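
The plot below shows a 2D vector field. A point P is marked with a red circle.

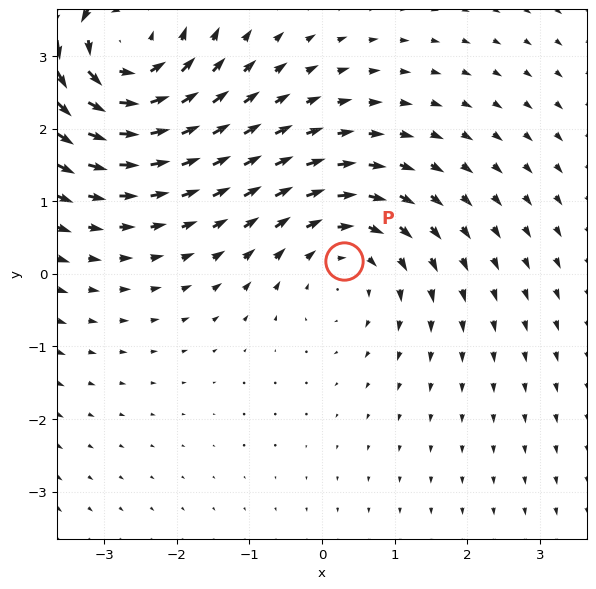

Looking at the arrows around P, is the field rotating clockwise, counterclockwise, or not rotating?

clockwise

Near P at (0.3, 0.2) the arrows circulate clockwise. The curl (z-component) there is about -3; negative curl means clockwise rotation.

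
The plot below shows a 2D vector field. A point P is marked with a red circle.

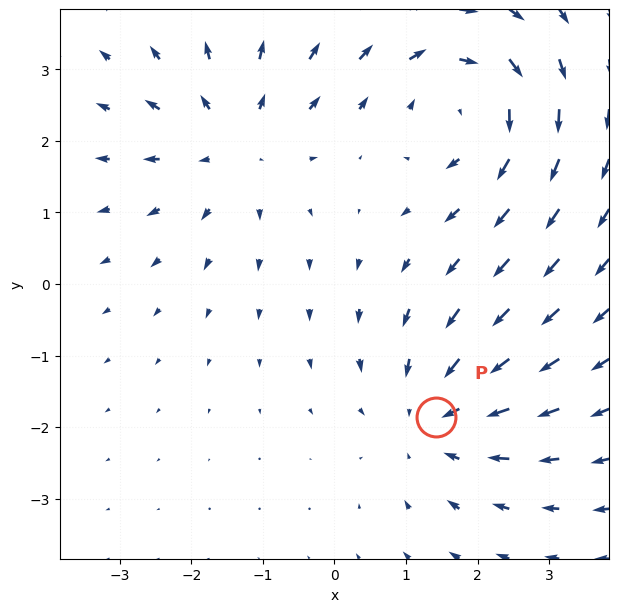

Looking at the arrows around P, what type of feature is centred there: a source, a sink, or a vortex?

sink

At P (1.4, -1.9) the arrows converge inward. Divergence about -3, curl ≈0 — negative divergence with near-zero curl is a sink.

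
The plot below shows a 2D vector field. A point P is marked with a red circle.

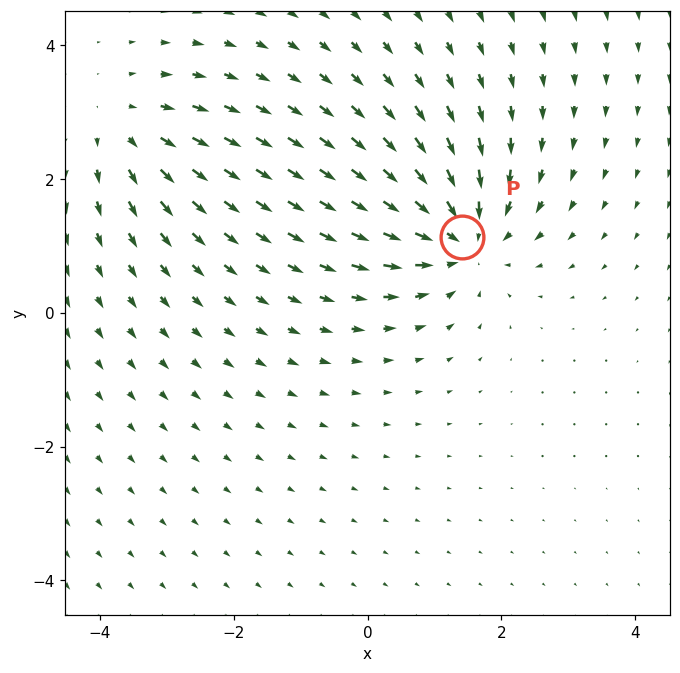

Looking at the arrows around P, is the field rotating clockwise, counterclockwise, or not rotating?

not rotating

Near P at (1.4, 1.1) the arrows show no circulation. The curl there is ≈0.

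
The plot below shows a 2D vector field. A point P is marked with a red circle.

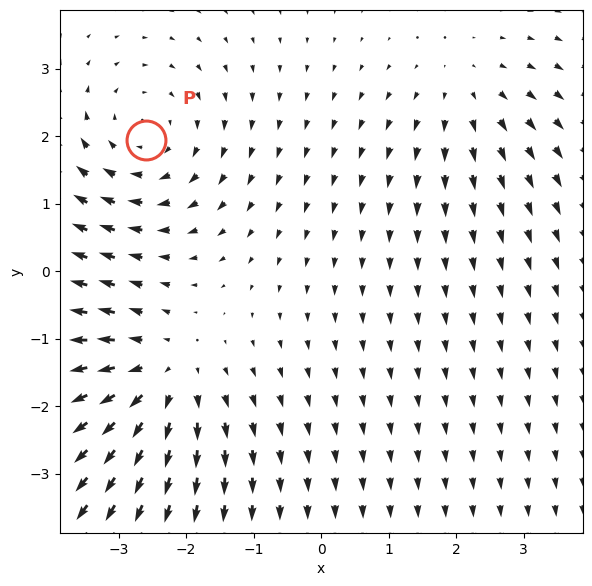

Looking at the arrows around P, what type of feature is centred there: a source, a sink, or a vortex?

At P (-2.6, 1.9) the arrows circulate clockwise. Divergence ≈0, curl about -3 — near-zero divergence with nonzero curl is a vortex.

vortex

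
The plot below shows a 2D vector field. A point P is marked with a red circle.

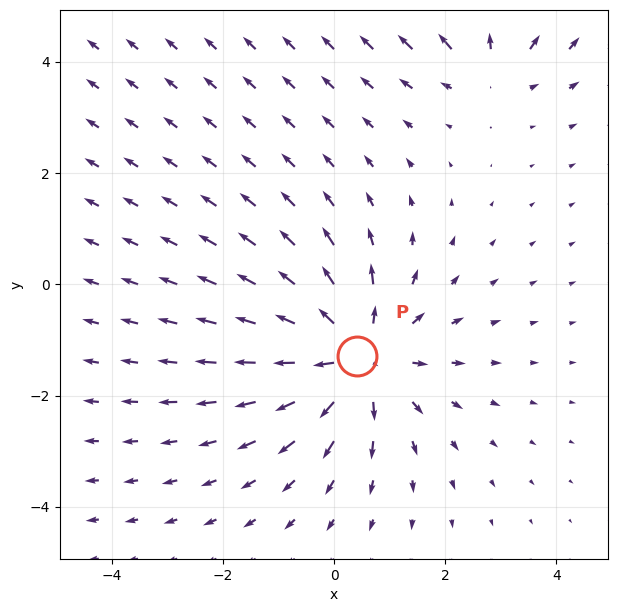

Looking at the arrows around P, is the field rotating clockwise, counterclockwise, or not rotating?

Near P at (0.4, -1.3) the arrows show no circulation. The curl there is ≈0.

not rotating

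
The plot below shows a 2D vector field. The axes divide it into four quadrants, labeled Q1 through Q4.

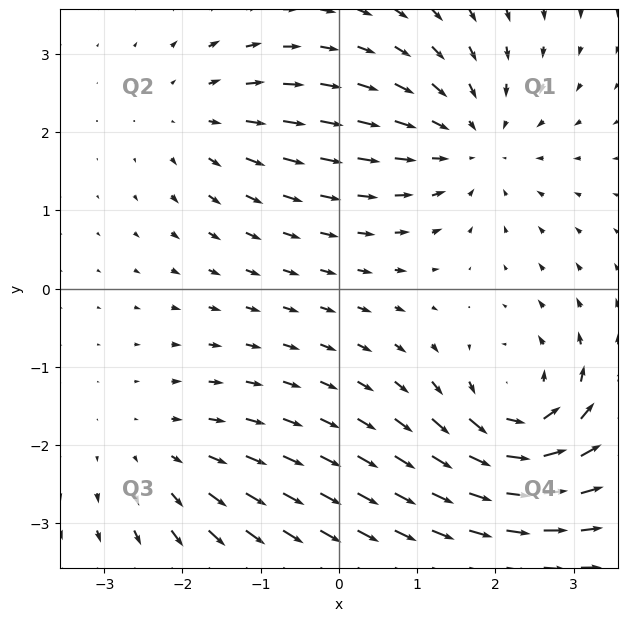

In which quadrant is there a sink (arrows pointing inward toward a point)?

The sink sits at approximately (1.7, 1.9), which lies in quadrant Q1. The divergence there is about -4, negative as expected for a sink.

Q1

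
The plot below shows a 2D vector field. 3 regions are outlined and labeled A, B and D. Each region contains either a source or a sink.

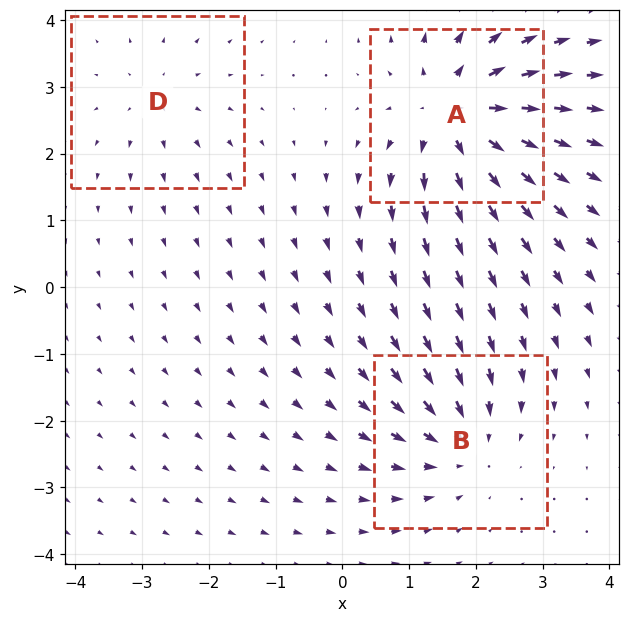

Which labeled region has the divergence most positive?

Divergence at each region's feature centre — A: about +5, B: about -3, D: about +2. Region A is most positive.

A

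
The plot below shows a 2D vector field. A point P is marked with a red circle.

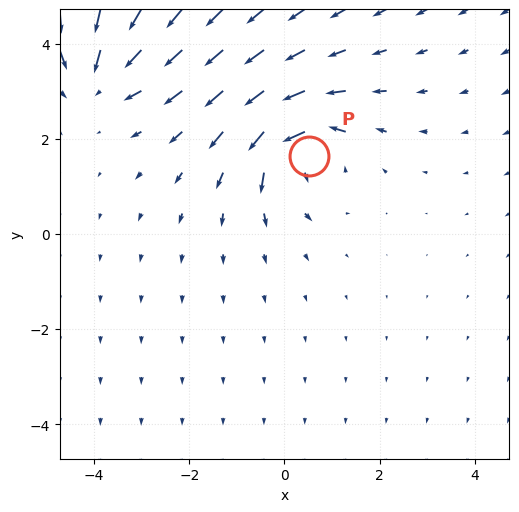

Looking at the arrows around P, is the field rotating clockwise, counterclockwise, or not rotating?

counterclockwise

Near P at (0.5, 1.6) the arrows circulate counterclockwise. The curl (z-component) there is about +5; positive curl means counterclockwise rotation.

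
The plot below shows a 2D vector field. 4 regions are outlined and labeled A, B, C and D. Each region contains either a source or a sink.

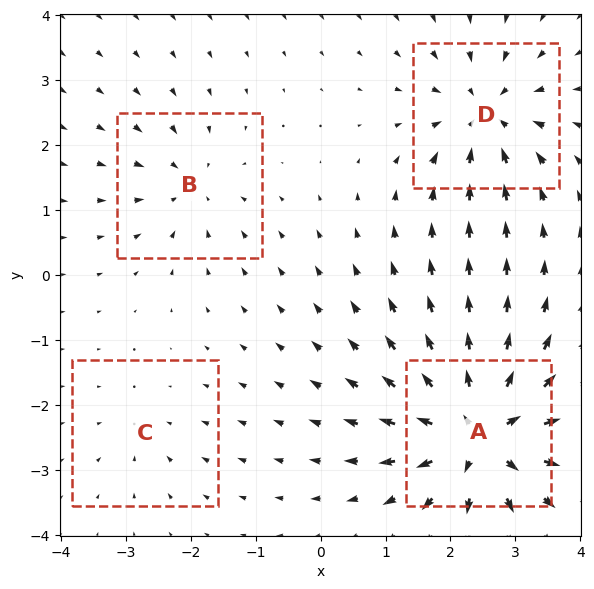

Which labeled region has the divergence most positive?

A

Divergence at each region's feature centre — A: about +9, B: about -4, C: about -2, D: about -6. Region A is most positive.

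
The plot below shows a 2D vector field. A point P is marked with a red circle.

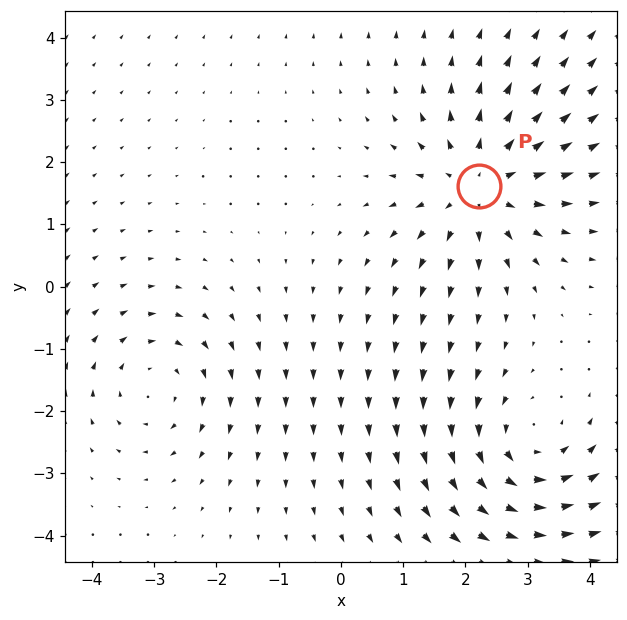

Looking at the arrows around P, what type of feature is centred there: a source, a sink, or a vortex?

source

At P (2.2, 1.6) the arrows spread outward. Divergence about +5, curl ≈0 — positive divergence with near-zero curl is a source.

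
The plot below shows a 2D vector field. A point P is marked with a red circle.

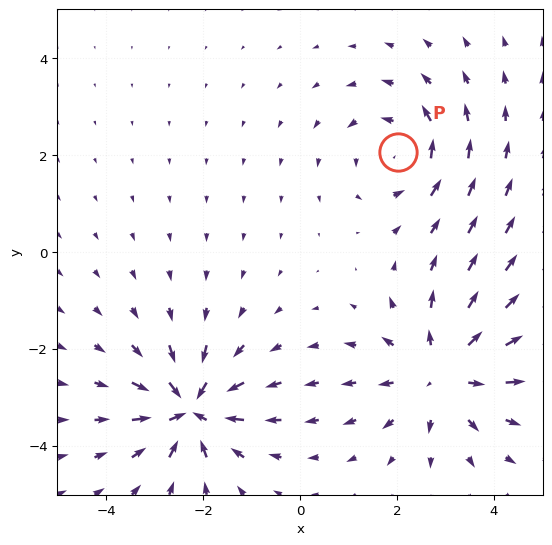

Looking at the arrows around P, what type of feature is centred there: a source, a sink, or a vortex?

vortex

At P (2.0, 2.1) the arrows circulate counterclockwise. Divergence ≈0, curl about +4 — near-zero divergence with nonzero curl is a vortex.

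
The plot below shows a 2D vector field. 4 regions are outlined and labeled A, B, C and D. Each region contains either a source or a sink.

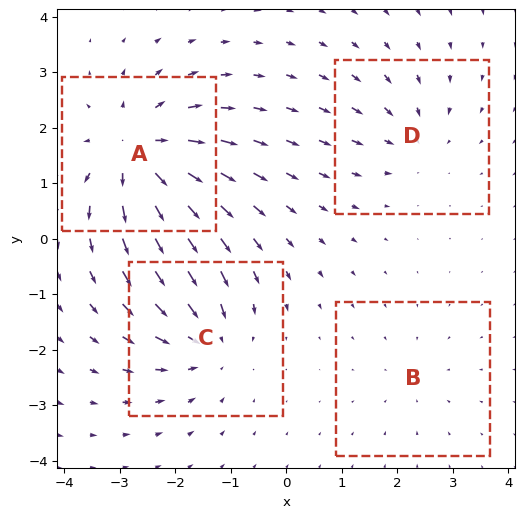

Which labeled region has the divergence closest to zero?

B

Divergence at each region's feature centre — A: about +7, B: about -2, C: about -5, D: about -4. Region B is closest to zero.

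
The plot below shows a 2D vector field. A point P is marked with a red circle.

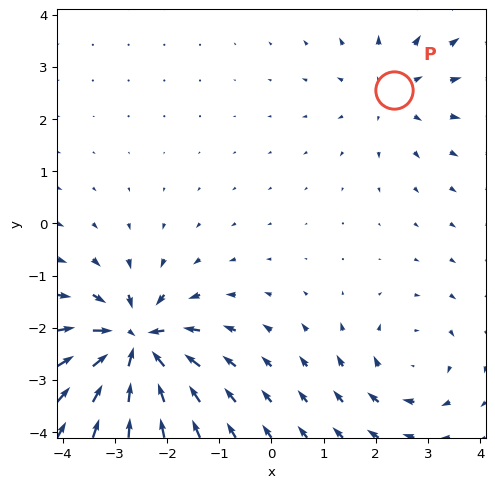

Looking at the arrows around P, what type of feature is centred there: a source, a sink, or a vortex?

At P (2.3, 2.6) the arrows spread outward. Divergence about +2, curl ≈0 — positive divergence with near-zero curl is a source.

source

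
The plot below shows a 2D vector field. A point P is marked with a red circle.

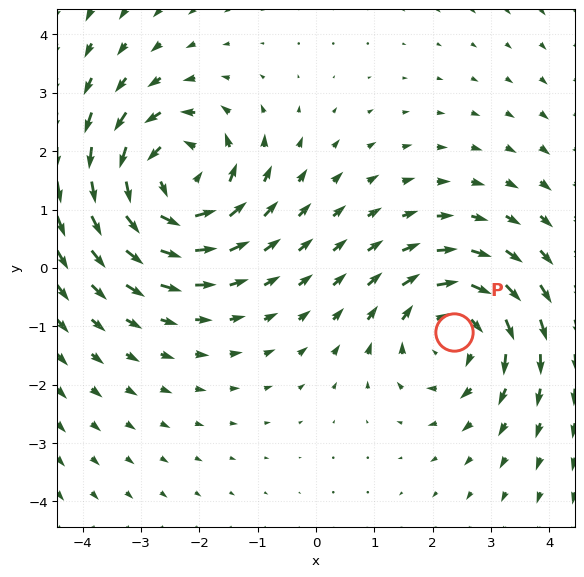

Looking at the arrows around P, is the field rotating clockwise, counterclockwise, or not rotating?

clockwise

Near P at (2.4, -1.1) the arrows circulate clockwise. The curl (z-component) there is about -3; negative curl means clockwise rotation.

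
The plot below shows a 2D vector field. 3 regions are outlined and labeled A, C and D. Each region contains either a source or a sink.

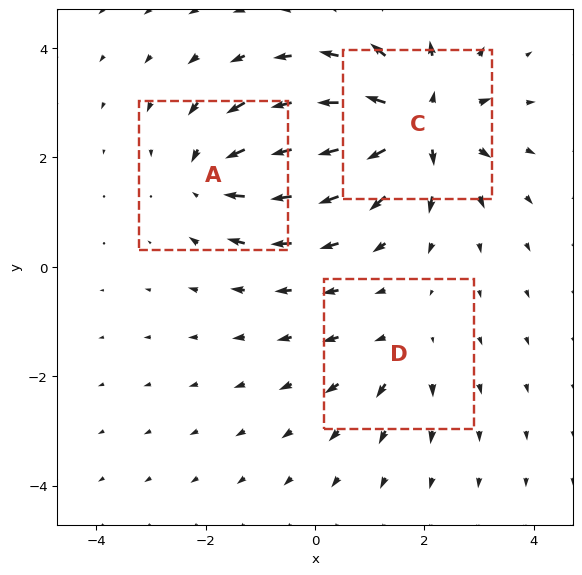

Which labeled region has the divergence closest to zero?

D

Divergence at each region's feature centre — A: about -4, C: about +6, D: about +2. Region D is closest to zero.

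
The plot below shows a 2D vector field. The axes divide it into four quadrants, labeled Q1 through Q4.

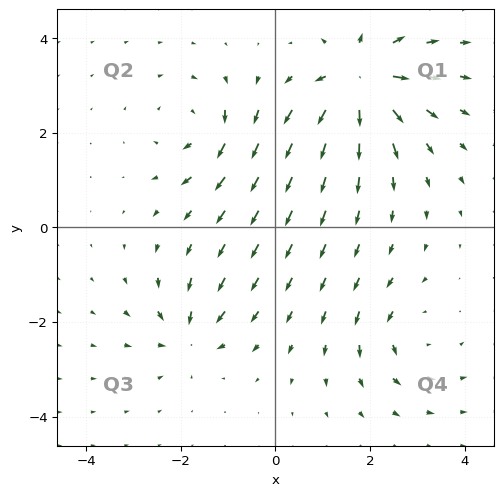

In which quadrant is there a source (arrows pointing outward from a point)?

Q1

The source sits at approximately (1.8, 3.1), which lies in quadrant Q1. The divergence there is about +7, positive as expected for a source.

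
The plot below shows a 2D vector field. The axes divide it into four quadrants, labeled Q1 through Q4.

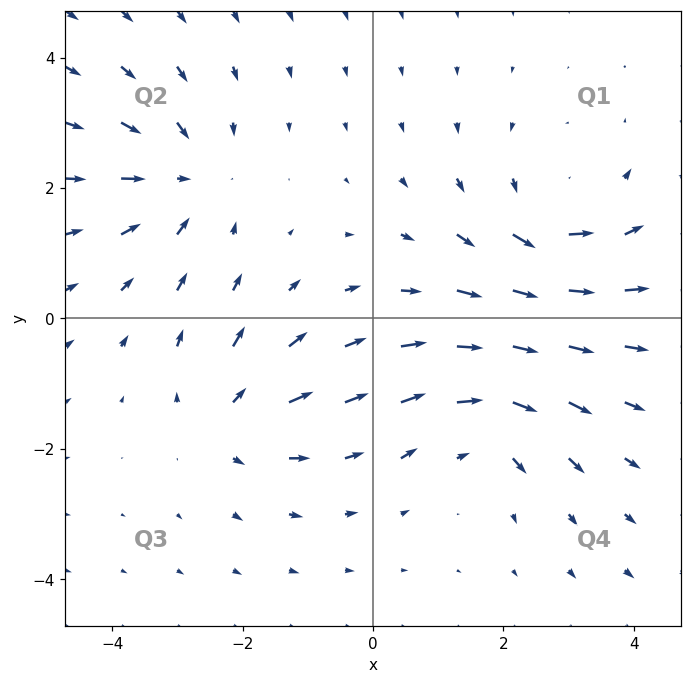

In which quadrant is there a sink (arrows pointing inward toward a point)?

Q2

The sink sits at approximately (-2.9, 2.1), which lies in quadrant Q2. The divergence there is about -4, negative as expected for a sink.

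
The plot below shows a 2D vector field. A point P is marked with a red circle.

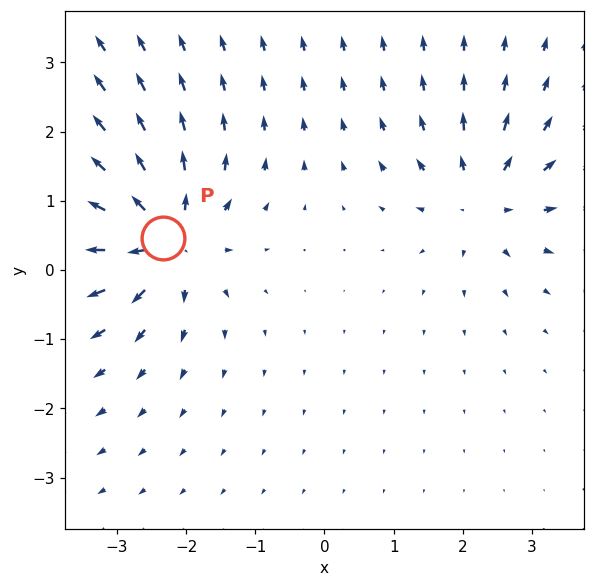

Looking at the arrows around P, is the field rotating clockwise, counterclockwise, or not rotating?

not rotating

Near P at (-2.3, 0.5) the arrows show no circulation. The curl there is ≈0.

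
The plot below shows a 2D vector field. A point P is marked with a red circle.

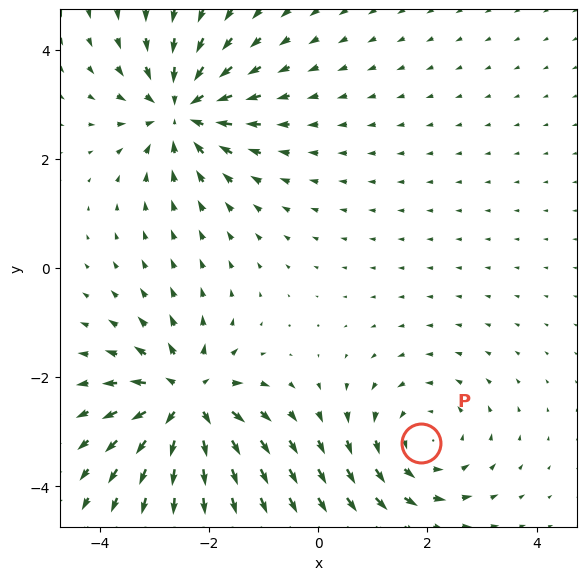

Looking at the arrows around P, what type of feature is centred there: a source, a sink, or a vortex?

At P (1.9, -3.2) the arrows circulate counterclockwise. Divergence ≈0, curl about +2 — near-zero divergence with nonzero curl is a vortex.

vortex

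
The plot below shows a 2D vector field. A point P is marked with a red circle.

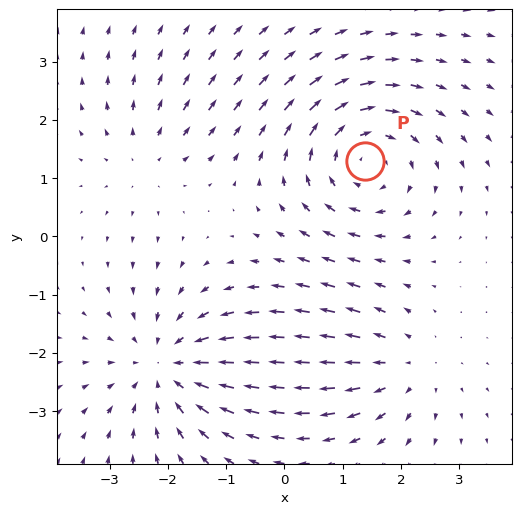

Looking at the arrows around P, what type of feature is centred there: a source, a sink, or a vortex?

vortex

At P (1.4, 1.3) the arrows circulate clockwise. Divergence ≈0, curl about -4 — near-zero divergence with nonzero curl is a vortex.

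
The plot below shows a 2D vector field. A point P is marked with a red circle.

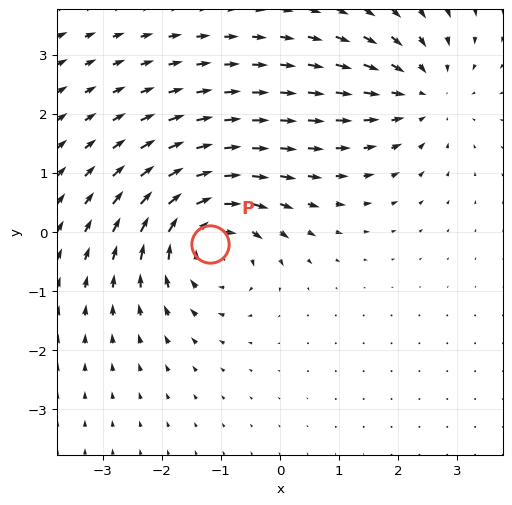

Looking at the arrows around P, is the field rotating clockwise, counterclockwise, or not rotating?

clockwise

Near P at (-1.2, -0.2) the arrows circulate clockwise. The curl (z-component) there is about -6; negative curl means clockwise rotation.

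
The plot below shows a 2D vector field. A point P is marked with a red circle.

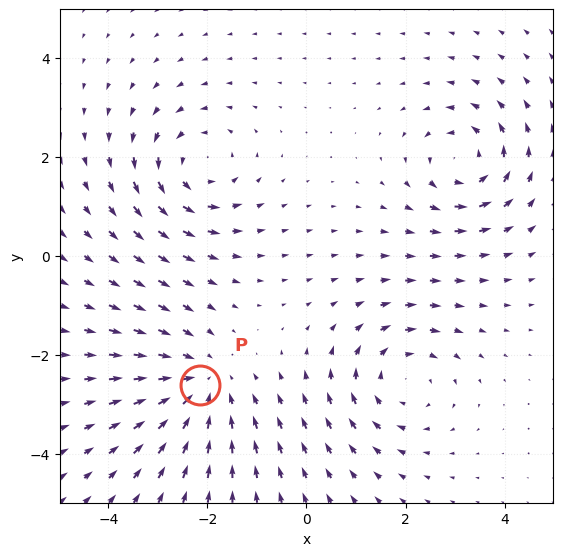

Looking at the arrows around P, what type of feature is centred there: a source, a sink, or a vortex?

sink

At P (-2.1, -2.6) the arrows converge inward. Divergence about -4, curl ≈0 — negative divergence with near-zero curl is a sink.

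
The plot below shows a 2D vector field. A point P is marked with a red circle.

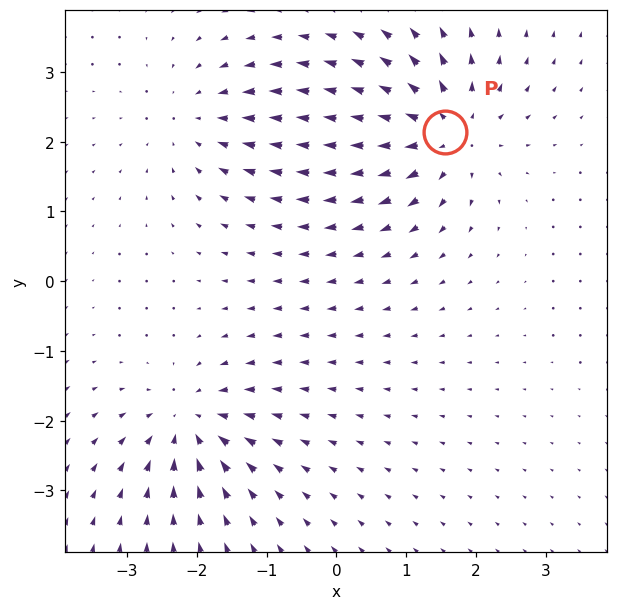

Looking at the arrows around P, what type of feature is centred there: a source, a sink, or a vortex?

source

At P (1.6, 2.1) the arrows spread outward. Divergence about +6, curl ≈0 — positive divergence with near-zero curl is a source.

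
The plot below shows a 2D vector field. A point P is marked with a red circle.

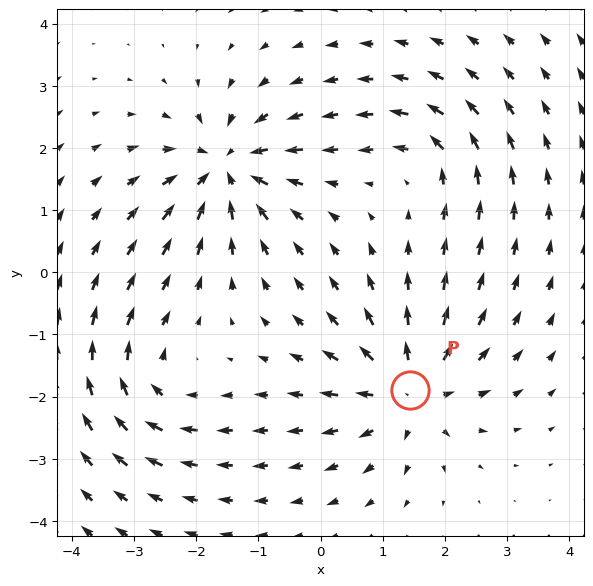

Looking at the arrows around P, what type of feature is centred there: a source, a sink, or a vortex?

At P (1.4, -1.9) the arrows spread outward. Divergence about +6, curl ≈0 — positive divergence with near-zero curl is a source.

source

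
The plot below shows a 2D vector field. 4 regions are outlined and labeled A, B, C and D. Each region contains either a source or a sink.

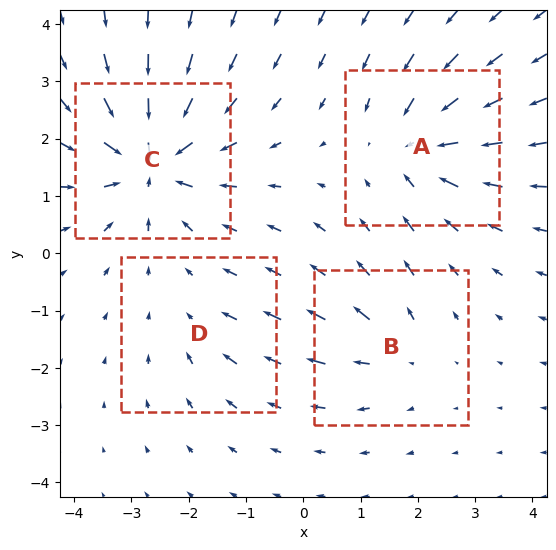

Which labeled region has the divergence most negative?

C

Divergence at each region's feature centre — A: about -5, B: about +3, C: about -7, D: about -2. Region C is most negative.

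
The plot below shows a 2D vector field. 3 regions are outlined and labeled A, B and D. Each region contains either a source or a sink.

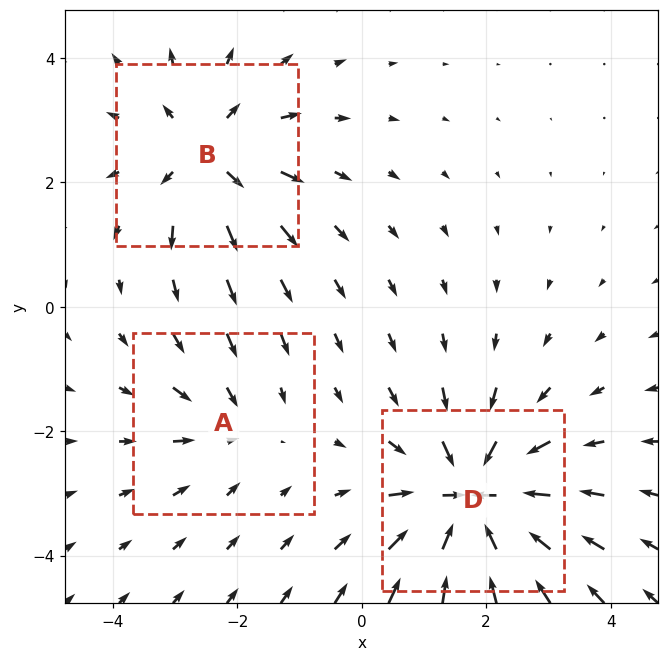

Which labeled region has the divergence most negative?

Divergence at each region's feature centre — A: about -2, B: about +4, D: about -5. Region D is most negative.

D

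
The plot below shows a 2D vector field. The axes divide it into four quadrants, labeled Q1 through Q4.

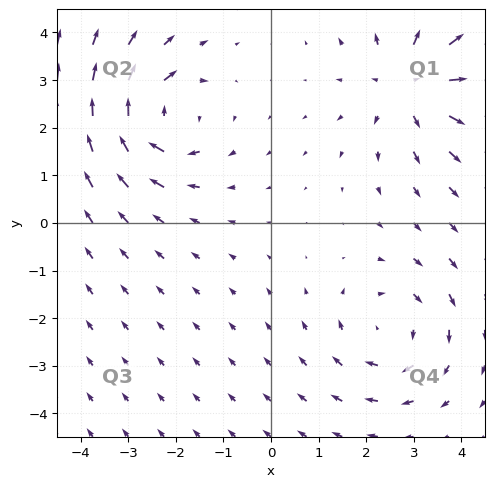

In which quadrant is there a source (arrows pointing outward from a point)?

Q1

The source sits at approximately (3.0, 3.0), which lies in quadrant Q1. The divergence there is about +4, positive as expected for a source.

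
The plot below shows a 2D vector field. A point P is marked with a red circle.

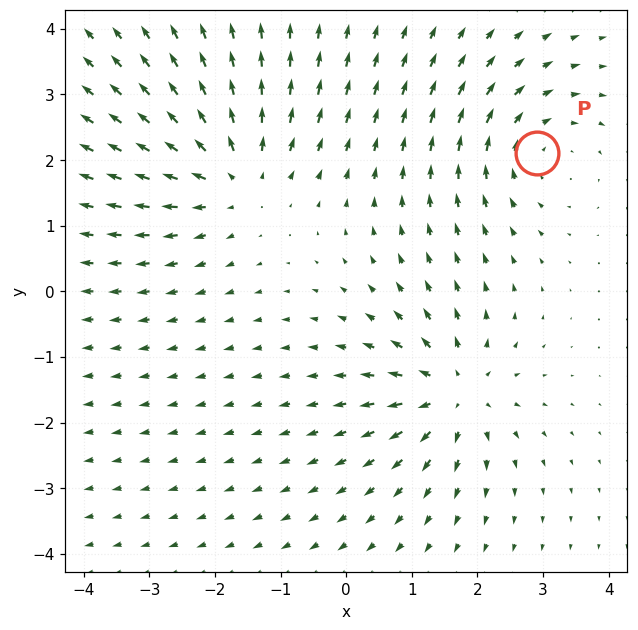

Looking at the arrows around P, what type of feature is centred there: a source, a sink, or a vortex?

vortex

At P (2.9, 2.1) the arrows circulate clockwise. Divergence ≈0, curl about -4 — near-zero divergence with nonzero curl is a vortex.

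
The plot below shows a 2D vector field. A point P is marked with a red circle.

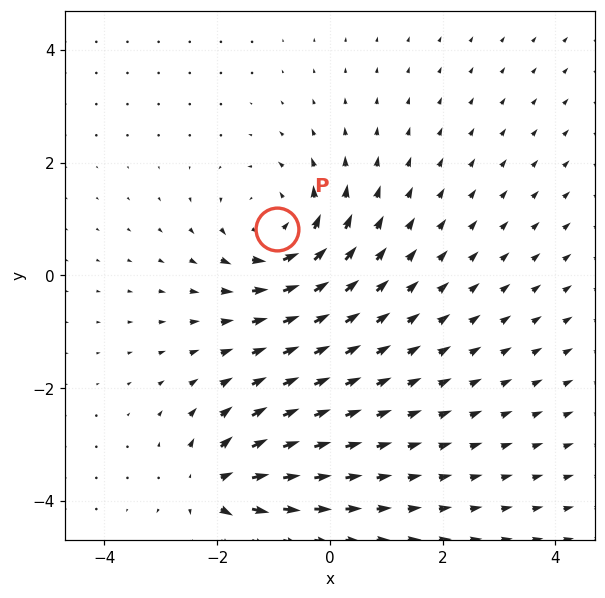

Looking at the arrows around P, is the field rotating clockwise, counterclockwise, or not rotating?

counterclockwise

Near P at (-0.9, 0.8) the arrows circulate counterclockwise. The curl (z-component) there is about +4; positive curl means counterclockwise rotation.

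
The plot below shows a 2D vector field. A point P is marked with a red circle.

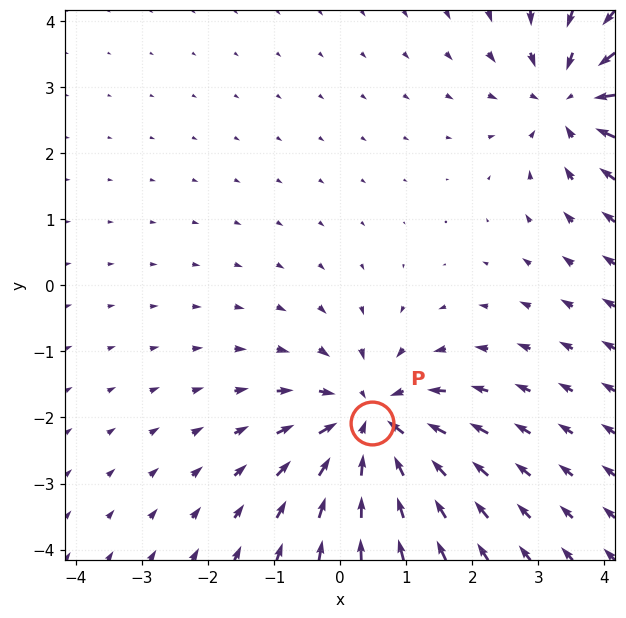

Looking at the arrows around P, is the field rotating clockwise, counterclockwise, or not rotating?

Near P at (0.5, -2.1) the arrows show no circulation. The curl there is ≈0.

not rotating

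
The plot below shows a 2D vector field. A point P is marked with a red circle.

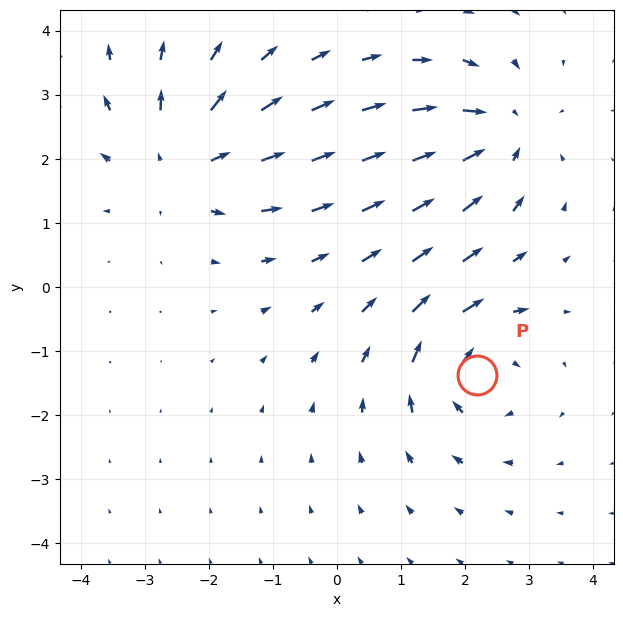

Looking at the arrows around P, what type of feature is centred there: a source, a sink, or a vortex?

vortex

At P (2.2, -1.4) the arrows circulate clockwise. Divergence ≈0, curl about -5 — near-zero divergence with nonzero curl is a vortex.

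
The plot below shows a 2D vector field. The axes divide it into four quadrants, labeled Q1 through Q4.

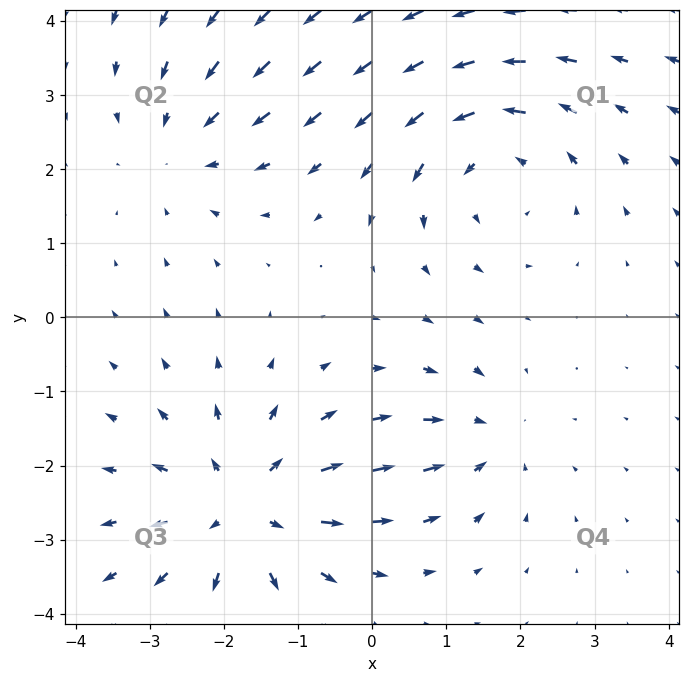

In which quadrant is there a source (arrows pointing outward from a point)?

Q3

The source sits at approximately (-1.7, -2.6), which lies in quadrant Q3. The divergence there is about +4, positive as expected for a source.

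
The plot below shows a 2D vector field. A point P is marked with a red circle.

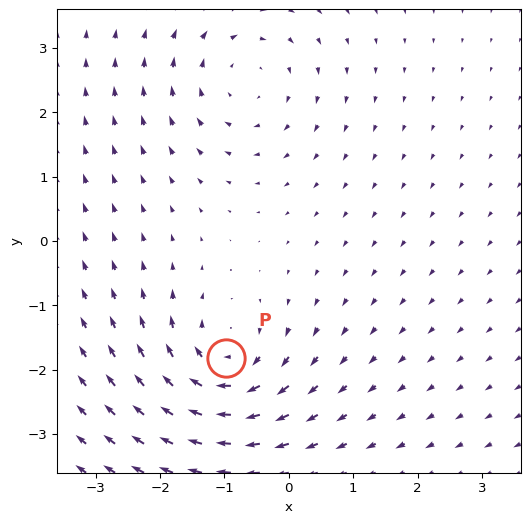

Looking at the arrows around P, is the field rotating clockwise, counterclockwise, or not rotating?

clockwise

Near P at (-1.0, -1.8) the arrows circulate clockwise. The curl (z-component) there is about -4; negative curl means clockwise rotation.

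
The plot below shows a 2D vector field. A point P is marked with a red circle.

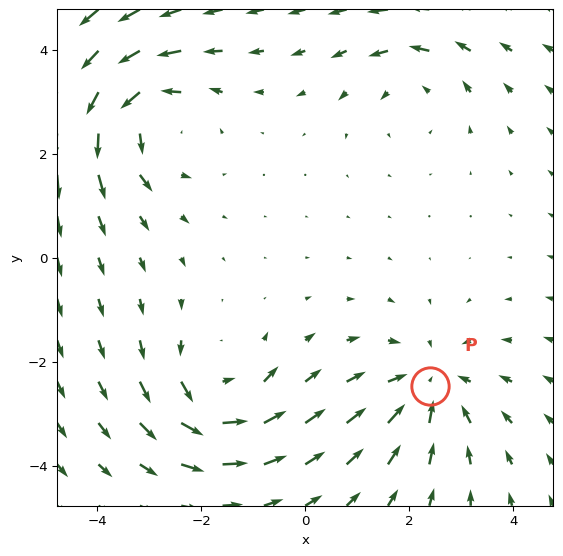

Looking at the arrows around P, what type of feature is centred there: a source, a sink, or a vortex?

sink

At P (2.4, -2.5) the arrows converge inward. Divergence about -4, curl ≈0 — negative divergence with near-zero curl is a sink.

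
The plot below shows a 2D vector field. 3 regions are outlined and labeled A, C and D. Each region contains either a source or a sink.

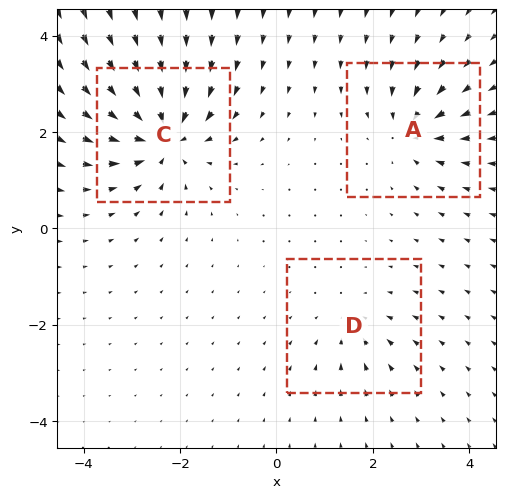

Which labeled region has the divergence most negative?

Divergence at each region's feature centre — A: about -4, C: about -6, D: about -3. Region C is most negative.

C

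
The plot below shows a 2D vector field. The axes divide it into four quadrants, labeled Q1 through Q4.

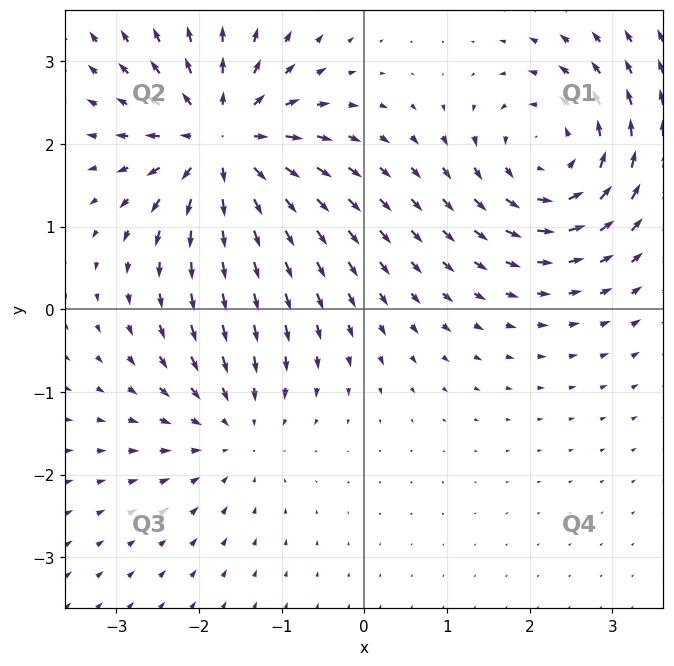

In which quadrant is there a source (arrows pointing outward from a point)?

Q2

The source sits at approximately (-1.7, 2.0), which lies in quadrant Q2. The divergence there is about +6, positive as expected for a source.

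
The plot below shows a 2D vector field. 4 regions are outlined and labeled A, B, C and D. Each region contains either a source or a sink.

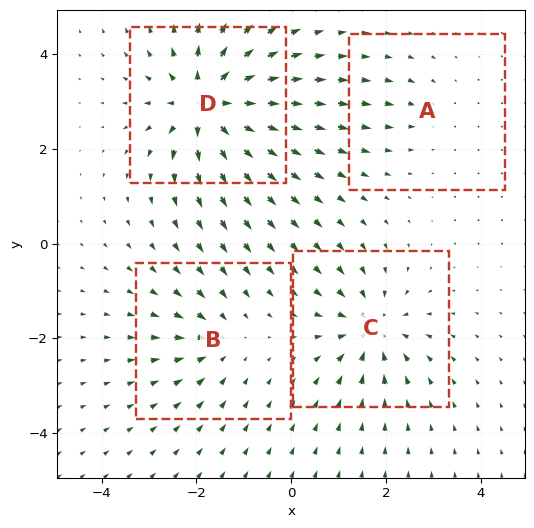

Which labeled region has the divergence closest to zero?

Divergence at each region's feature centre — A: about -2, B: about -4, C: about -6, D: about +8. Region A is closest to zero.

A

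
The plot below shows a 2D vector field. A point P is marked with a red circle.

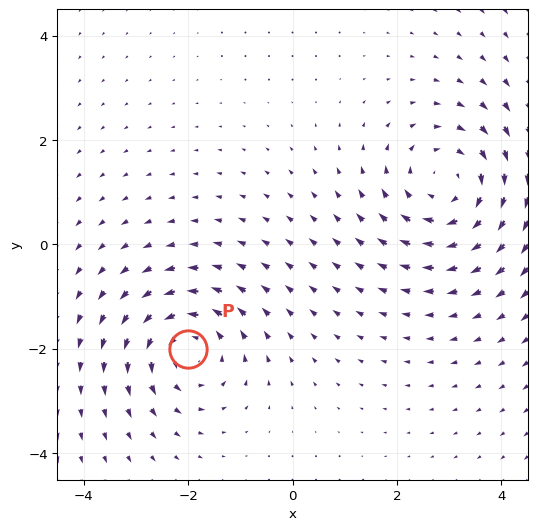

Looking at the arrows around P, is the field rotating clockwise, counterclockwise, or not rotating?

Near P at (-2.0, -2.0) the arrows circulate counterclockwise. The curl (z-component) there is about +3; positive curl means counterclockwise rotation.

counterclockwise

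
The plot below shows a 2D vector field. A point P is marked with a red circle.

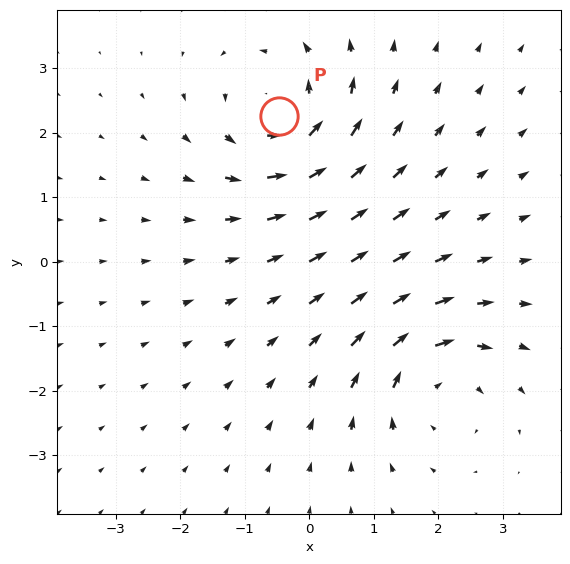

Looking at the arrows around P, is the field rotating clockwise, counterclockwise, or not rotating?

Near P at (-0.5, 2.3) the arrows circulate counterclockwise. The curl (z-component) there is about +5; positive curl means counterclockwise rotation.

counterclockwise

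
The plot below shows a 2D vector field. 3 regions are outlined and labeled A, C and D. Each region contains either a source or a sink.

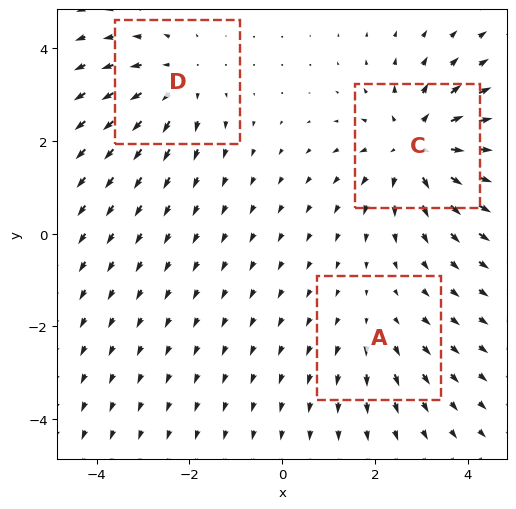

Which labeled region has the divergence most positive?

Divergence at each region's feature centre — A: about +2, C: about +4, D: about +3. Region C is most positive.

C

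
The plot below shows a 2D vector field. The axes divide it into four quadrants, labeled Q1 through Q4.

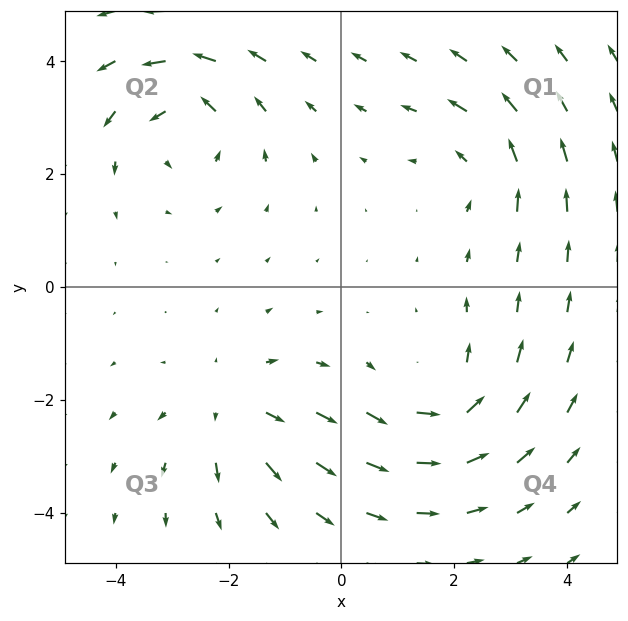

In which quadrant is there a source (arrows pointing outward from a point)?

Q3

The source sits at approximately (-1.9, -2.2), which lies in quadrant Q3. The divergence there is about +3, positive as expected for a source.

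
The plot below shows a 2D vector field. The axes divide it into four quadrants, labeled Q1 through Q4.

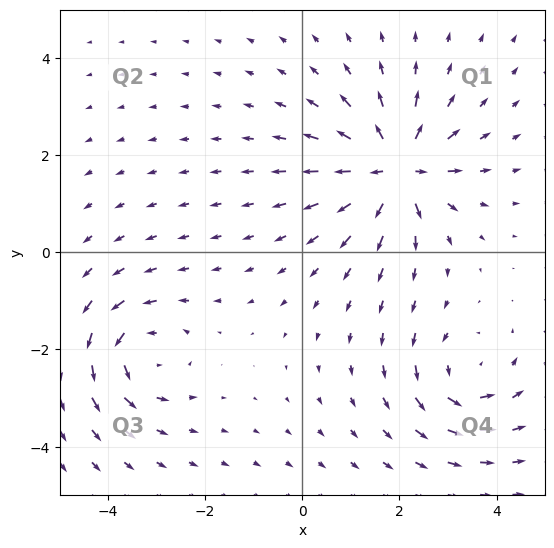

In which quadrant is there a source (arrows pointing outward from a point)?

The source sits at approximately (1.9, 1.7), which lies in quadrant Q1. The divergence there is about +6, positive as expected for a source.

Q1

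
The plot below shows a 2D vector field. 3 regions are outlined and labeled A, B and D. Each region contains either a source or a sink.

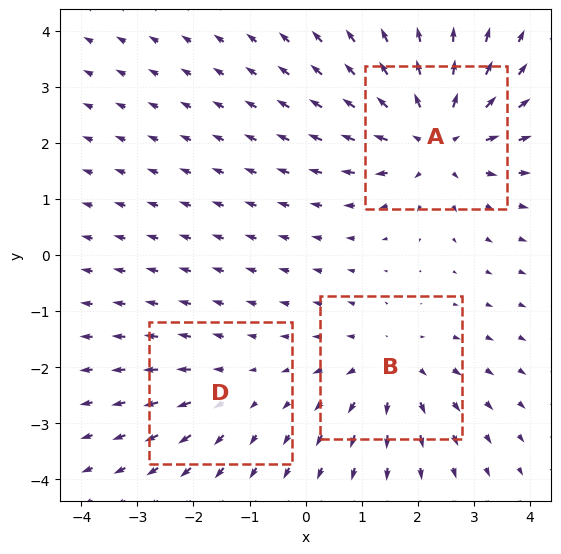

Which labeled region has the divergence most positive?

Divergence at each region's feature centre — A: about +5, B: about +3, D: about +2. Region A is most positive.

A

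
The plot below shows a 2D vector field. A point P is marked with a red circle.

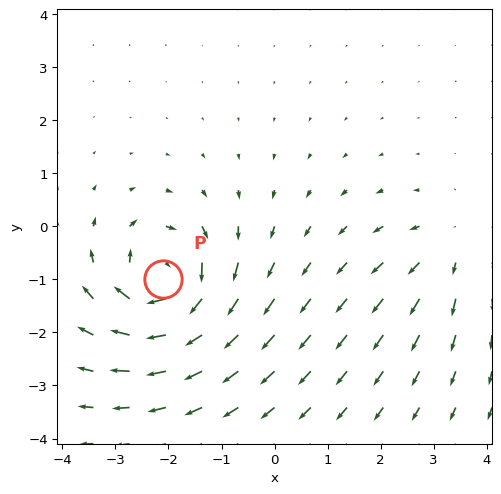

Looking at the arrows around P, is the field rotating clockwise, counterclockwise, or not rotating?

Near P at (-2.1, -1.0) the arrows circulate clockwise. The curl (z-component) there is about -6; negative curl means clockwise rotation.

clockwise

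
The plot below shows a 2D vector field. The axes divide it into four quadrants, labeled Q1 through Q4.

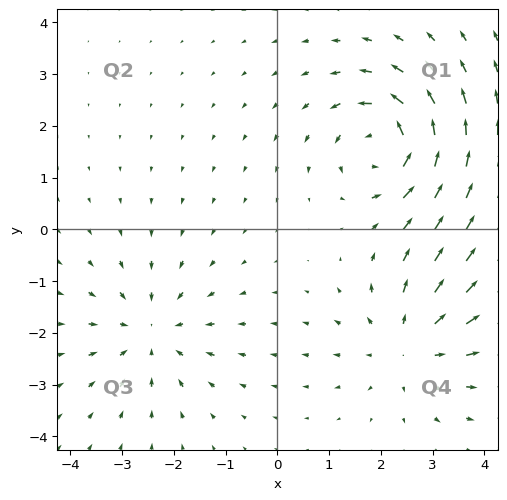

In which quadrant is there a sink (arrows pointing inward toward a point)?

Q3

The sink sits at approximately (-2.4, -2.0), which lies in quadrant Q3. The divergence there is about -4, negative as expected for a sink.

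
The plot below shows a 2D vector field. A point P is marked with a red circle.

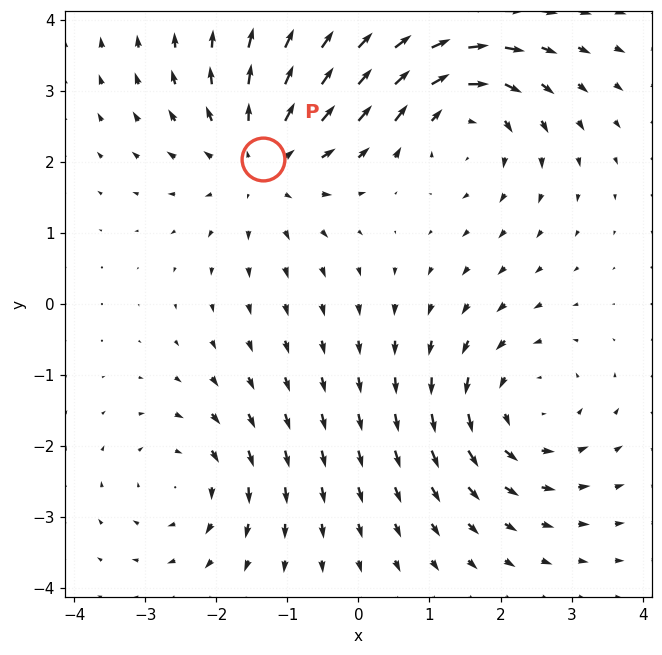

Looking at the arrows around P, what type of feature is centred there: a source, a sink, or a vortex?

source

At P (-1.3, 2.0) the arrows spread outward. Divergence about +4, curl ≈0 — positive divergence with near-zero curl is a source.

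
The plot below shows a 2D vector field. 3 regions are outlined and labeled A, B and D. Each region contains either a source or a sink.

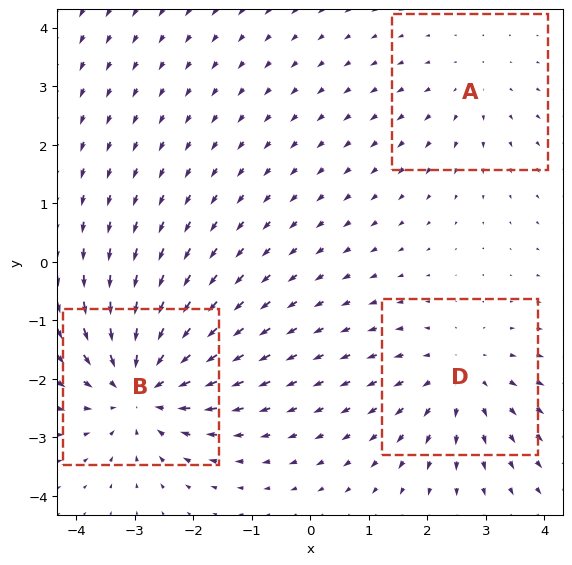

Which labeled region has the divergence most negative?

Divergence at each region's feature centre — A: about +2, B: about -4, D: about +3. Region B is most negative.

B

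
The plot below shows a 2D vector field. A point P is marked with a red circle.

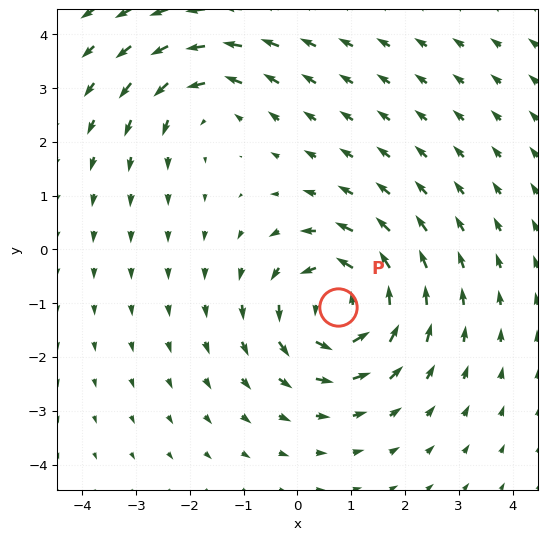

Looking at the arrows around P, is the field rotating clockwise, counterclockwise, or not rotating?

counterclockwise

Near P at (0.8, -1.1) the arrows circulate counterclockwise. The curl (z-component) there is about +4; positive curl means counterclockwise rotation.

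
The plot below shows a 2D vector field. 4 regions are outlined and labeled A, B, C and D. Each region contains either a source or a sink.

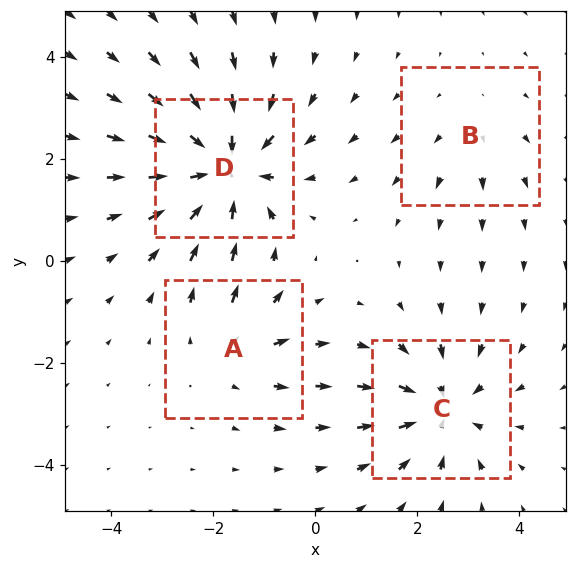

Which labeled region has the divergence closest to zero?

B

Divergence at each region's feature centre — A: about +3, B: about +2, C: about -5, D: about -7. Region B is closest to zero.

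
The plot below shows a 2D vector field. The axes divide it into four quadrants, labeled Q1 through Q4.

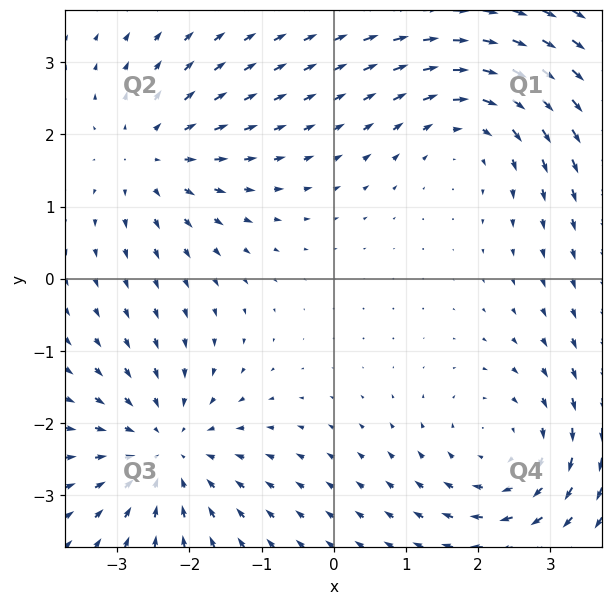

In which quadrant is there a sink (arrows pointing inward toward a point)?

The sink sits at approximately (-2.3, -2.4), which lies in quadrant Q3. The divergence there is about -4, negative as expected for a sink.

Q3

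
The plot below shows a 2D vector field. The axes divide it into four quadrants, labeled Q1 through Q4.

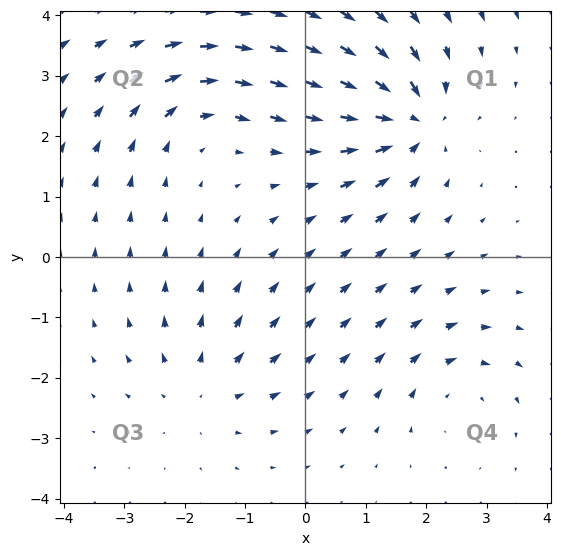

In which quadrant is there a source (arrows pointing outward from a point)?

The source sits at approximately (-1.7, -2.2), which lies in quadrant Q3. The divergence there is about +3, positive as expected for a source.

Q3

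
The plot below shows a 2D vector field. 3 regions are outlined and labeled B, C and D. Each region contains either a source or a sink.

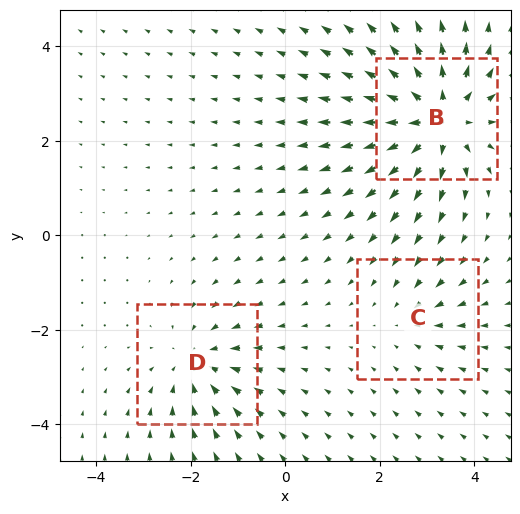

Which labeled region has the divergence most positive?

Divergence at each region's feature centre — B: about +5, C: about -2, D: about -3. Region B is most positive.

B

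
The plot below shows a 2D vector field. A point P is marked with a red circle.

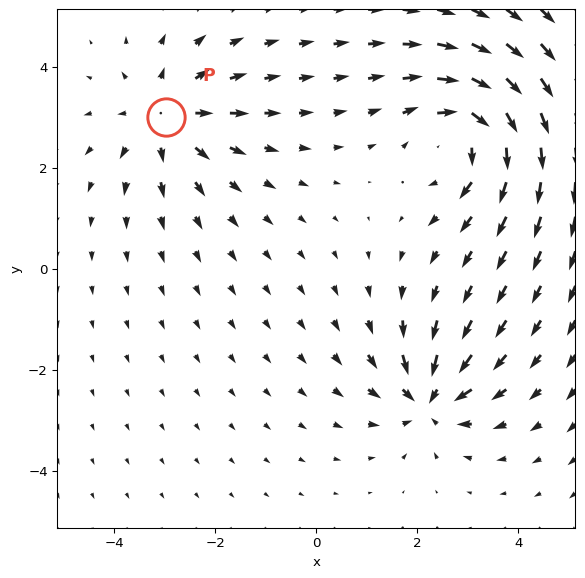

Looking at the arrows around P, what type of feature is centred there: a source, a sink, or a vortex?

source

At P (-3.0, 3.0) the arrows spread outward. Divergence about +3, curl ≈0 — positive divergence with near-zero curl is a source.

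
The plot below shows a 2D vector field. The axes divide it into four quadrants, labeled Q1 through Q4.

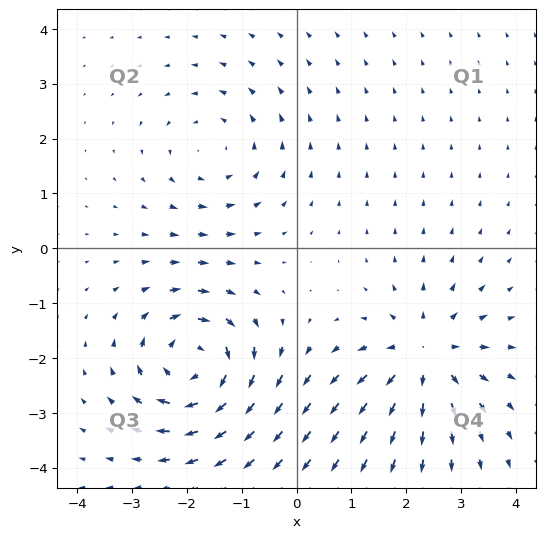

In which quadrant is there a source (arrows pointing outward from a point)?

Q4

The source sits at approximately (2.3, -2.0), which lies in quadrant Q4. The divergence there is about +5, positive as expected for a source.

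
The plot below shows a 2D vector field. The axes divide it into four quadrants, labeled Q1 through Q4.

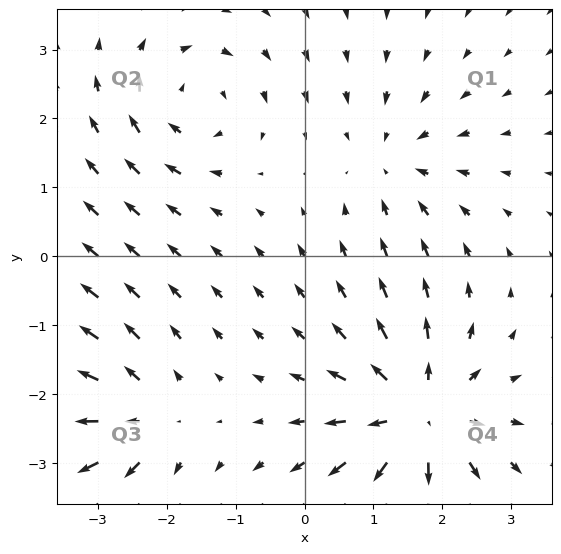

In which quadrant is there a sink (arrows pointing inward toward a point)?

The sink sits at approximately (1.3, 1.4), which lies in quadrant Q1. The divergence there is about -3, negative as expected for a sink.

Q1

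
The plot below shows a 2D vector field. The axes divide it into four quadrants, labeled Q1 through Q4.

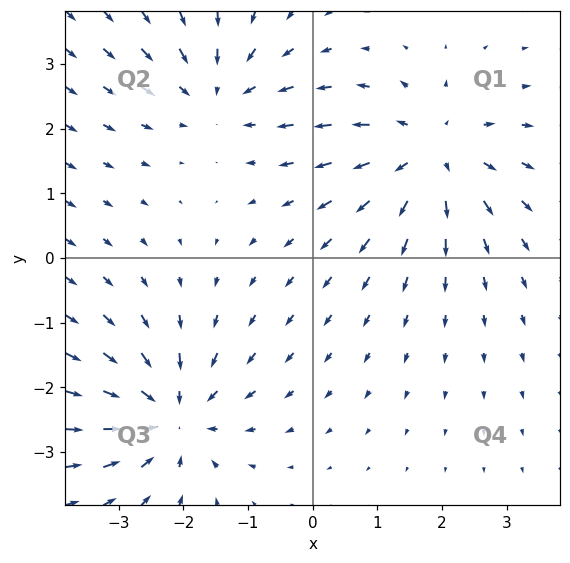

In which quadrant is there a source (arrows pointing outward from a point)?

Q1

The source sits at approximately (1.8, 1.6), which lies in quadrant Q1. The divergence there is about +4, positive as expected for a source.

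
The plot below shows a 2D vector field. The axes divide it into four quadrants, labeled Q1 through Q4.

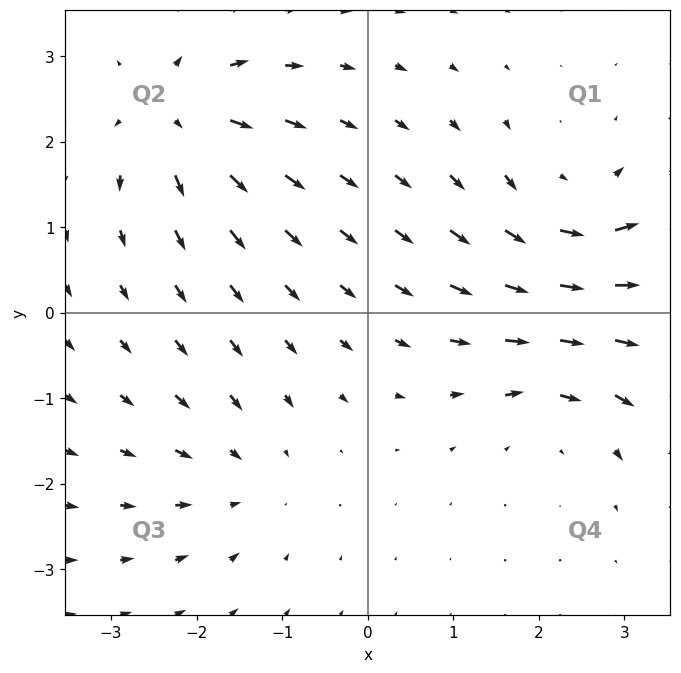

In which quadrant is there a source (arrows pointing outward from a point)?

The source sits at approximately (-2.2, 2.3), which lies in quadrant Q2. The divergence there is about +6, positive as expected for a source.

Q2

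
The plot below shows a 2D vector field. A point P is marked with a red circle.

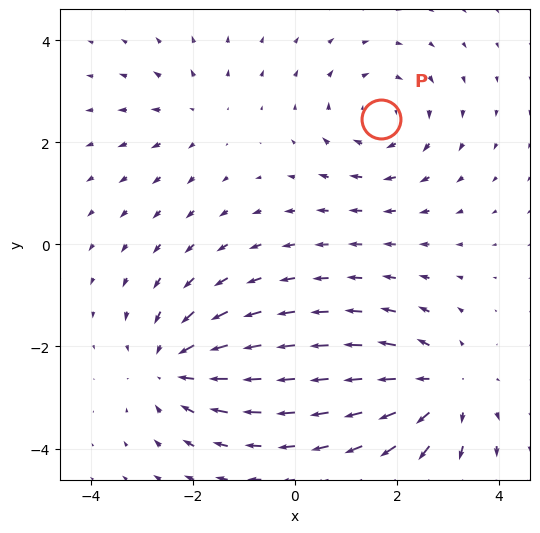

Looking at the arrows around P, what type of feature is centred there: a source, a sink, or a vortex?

vortex

At P (1.7, 2.5) the arrows circulate clockwise. Divergence ≈0, curl about -4 — near-zero divergence with nonzero curl is a vortex.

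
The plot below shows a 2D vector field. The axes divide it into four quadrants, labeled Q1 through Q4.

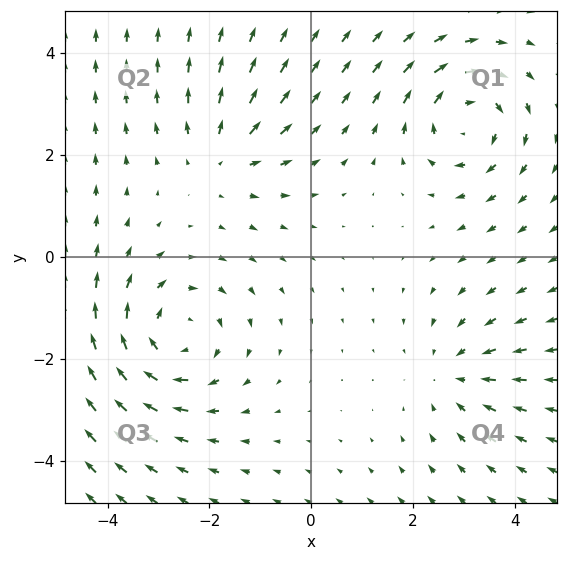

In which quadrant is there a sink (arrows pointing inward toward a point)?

Q4

The sink sits at approximately (2.8, -2.3), which lies in quadrant Q4. The divergence there is about -3, negative as expected for a sink.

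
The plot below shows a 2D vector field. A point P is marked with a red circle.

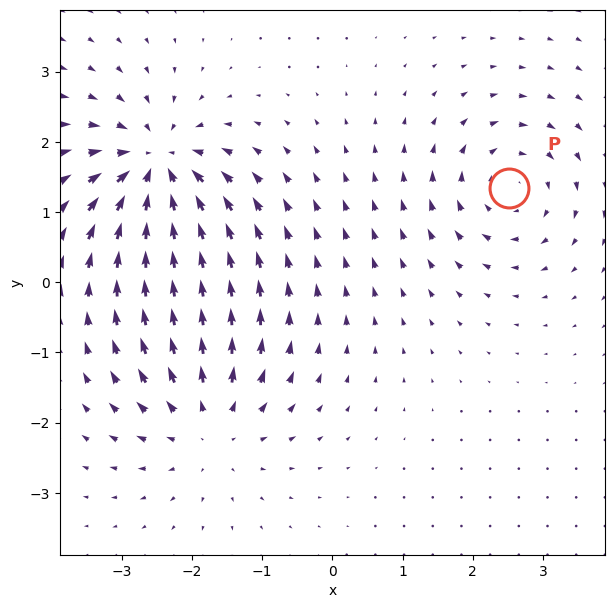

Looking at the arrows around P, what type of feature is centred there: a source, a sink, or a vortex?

vortex

At P (2.5, 1.3) the arrows circulate clockwise. Divergence ≈0, curl about -4 — near-zero divergence with nonzero curl is a vortex.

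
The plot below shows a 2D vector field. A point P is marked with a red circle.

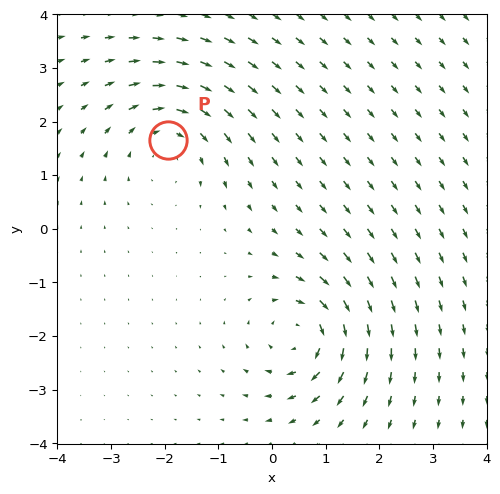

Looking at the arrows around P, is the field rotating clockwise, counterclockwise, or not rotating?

Near P at (-1.9, 1.7) the arrows circulate clockwise. The curl (z-component) there is about -4; negative curl means clockwise rotation.

clockwise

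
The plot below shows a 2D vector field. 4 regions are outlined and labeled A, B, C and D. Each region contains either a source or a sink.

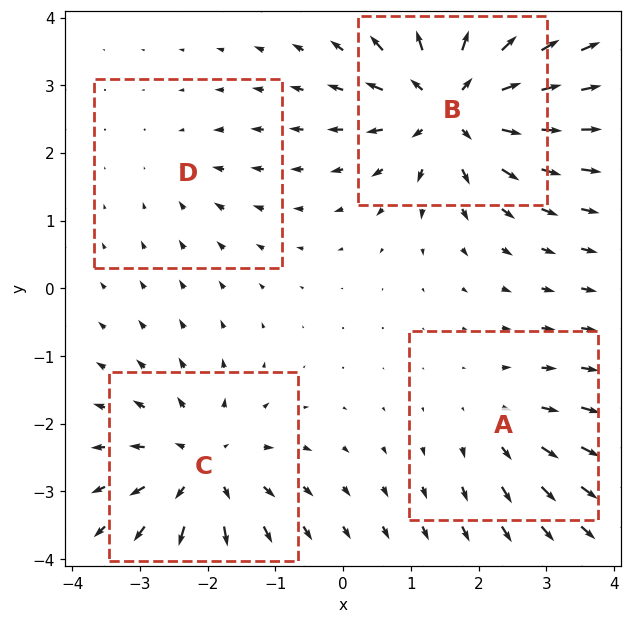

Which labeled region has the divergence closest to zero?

Divergence at each region's feature centre — A: about +3, B: about +8, C: about +6, D: about -2. Region D is closest to zero.

D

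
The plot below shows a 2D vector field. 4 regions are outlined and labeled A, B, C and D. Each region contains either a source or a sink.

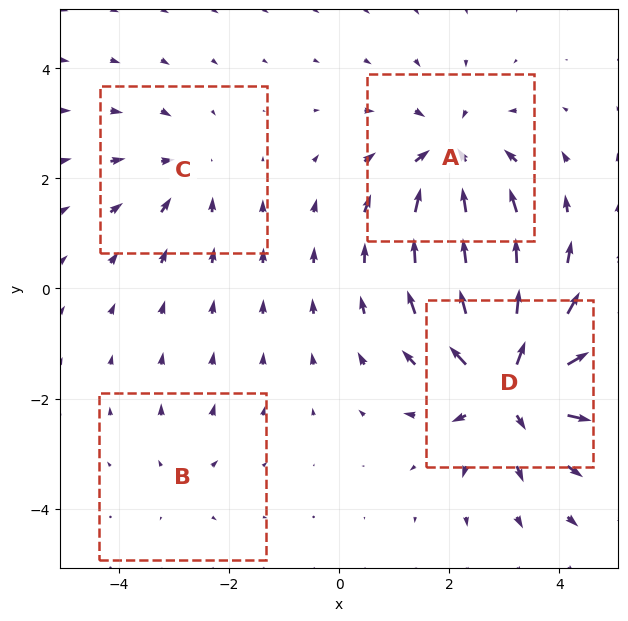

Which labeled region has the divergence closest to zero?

Divergence at each region's feature centre — A: about -5, B: about +2, C: about -3, D: about +8. Region B is closest to zero.

B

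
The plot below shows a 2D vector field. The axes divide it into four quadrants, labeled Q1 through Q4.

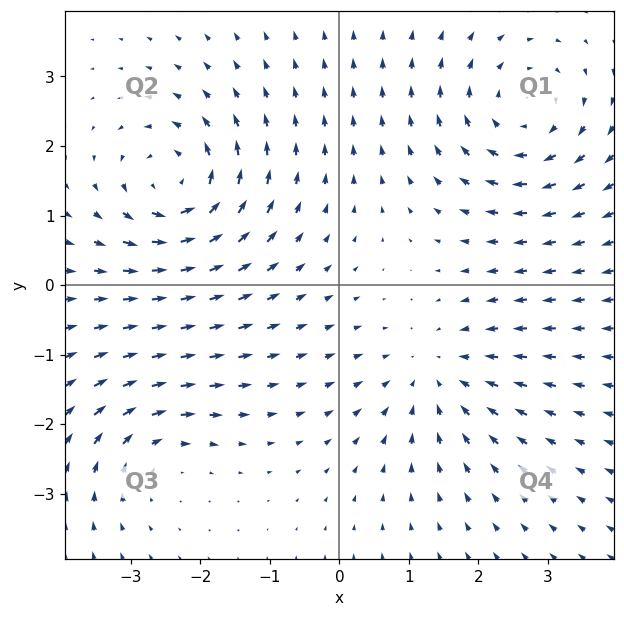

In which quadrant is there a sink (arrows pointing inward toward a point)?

Q4

The sink sits at approximately (1.4, -1.3), which lies in quadrant Q4. The divergence there is about -4, negative as expected for a sink.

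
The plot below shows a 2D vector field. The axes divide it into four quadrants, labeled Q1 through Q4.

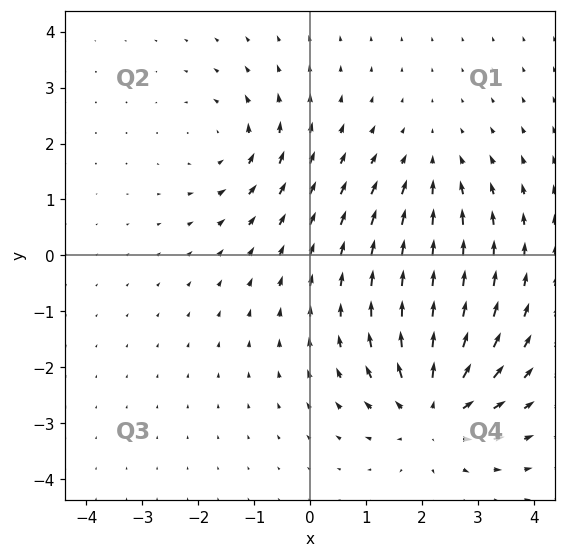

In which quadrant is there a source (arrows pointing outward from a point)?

Q4

The source sits at approximately (2.2, -2.8), which lies in quadrant Q4. The divergence there is about +5, positive as expected for a source.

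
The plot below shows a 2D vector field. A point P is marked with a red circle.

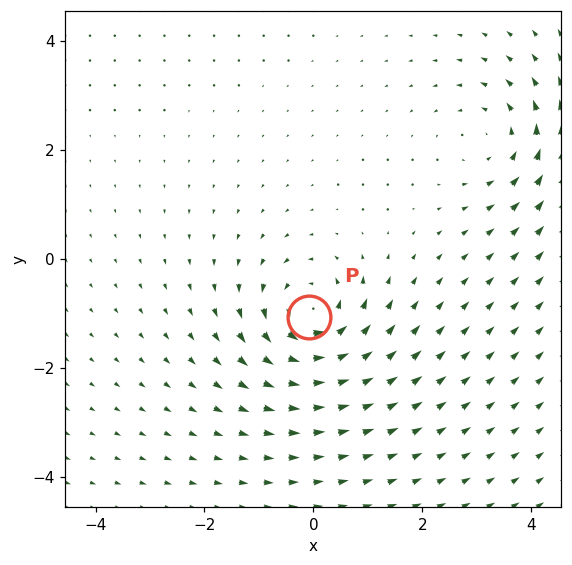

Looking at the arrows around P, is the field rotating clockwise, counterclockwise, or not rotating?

counterclockwise

Near P at (-0.1, -1.1) the arrows circulate counterclockwise. The curl (z-component) there is about +4; positive curl means counterclockwise rotation.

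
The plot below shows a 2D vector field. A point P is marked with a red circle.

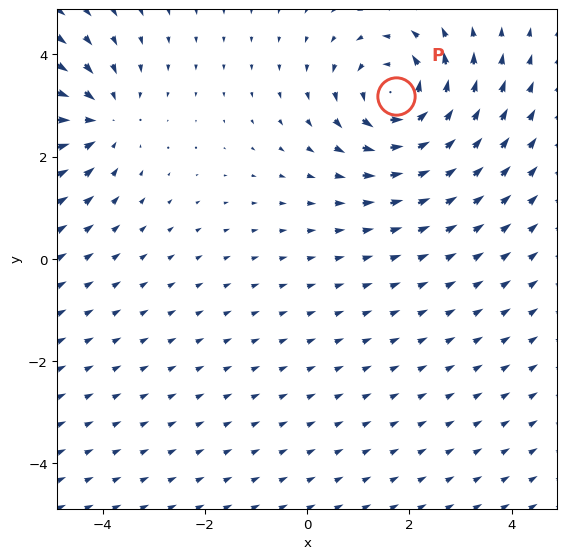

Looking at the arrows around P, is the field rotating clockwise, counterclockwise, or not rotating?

Near P at (1.7, 3.2) the arrows circulate counterclockwise. The curl (z-component) there is about +4; positive curl means counterclockwise rotation.

counterclockwise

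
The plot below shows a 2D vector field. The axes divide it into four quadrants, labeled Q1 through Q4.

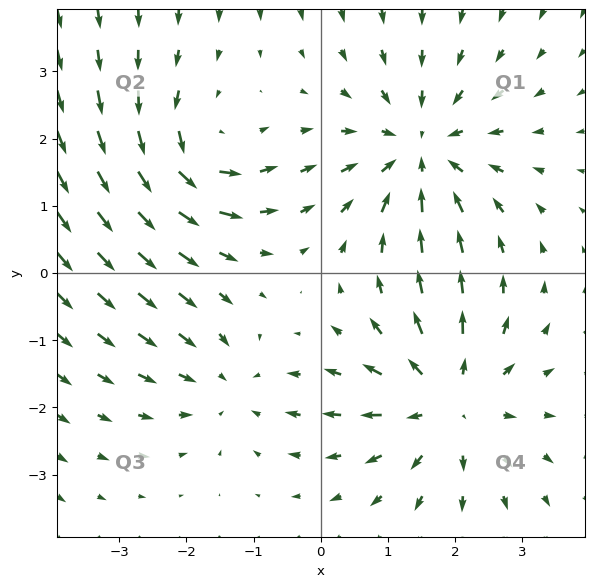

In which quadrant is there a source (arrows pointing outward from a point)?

The source sits at approximately (1.9, -1.9), which lies in quadrant Q4. The divergence there is about +4, positive as expected for a source.

Q4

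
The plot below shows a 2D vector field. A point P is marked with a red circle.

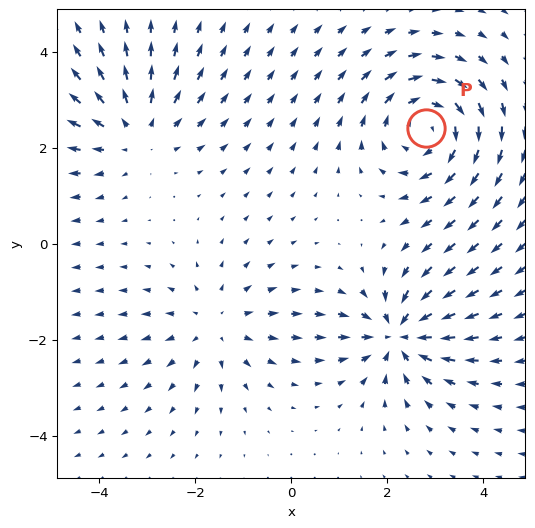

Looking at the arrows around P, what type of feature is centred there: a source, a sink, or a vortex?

At P (2.8, 2.4) the arrows circulate clockwise. Divergence ≈0, curl about -4 — near-zero divergence with nonzero curl is a vortex.

vortex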